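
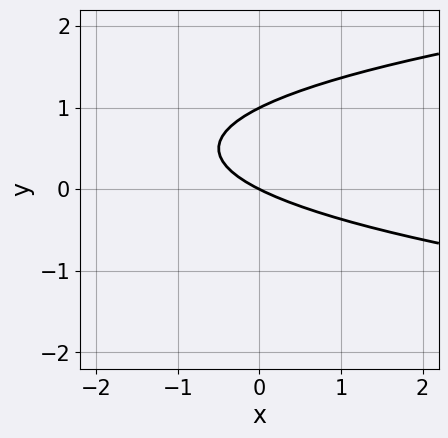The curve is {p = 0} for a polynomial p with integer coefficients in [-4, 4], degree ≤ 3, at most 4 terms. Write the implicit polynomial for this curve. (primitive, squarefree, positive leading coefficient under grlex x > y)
1. The degree is 2 — no degree-1 curve has this shape.
2. Reading off the gridlines: one x-axis crossing is at x = 0; among the integer gridlines, it crosses the y-axis at y ∈ {0, 1}.
3. Solving for integer coefficients yields p as stated.

2*y^2 - x - 2*y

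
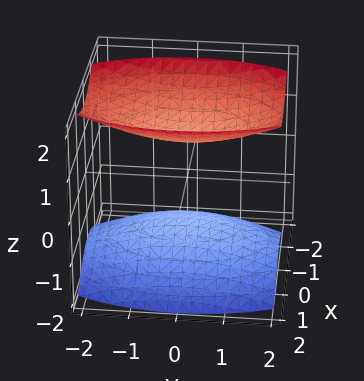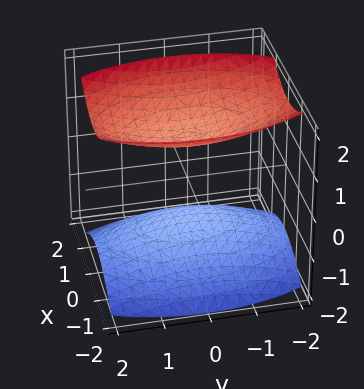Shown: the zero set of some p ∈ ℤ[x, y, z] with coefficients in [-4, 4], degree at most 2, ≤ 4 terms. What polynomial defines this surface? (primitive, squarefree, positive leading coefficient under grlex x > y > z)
3*x^2 + y^2 - 3*z^2 + 3

First, the picture has 2 separate pieces.
Then, deg p = 2.
Next, symmetries: mirror symmetry z ↦ −z ⇒ only even powers of z; the y ↦ −y reflection is a symmetry, so y appears only in even powers; mirror symmetry x ↦ −x ⇒ only even powers of x.
Then, checking where it meets the axes: the z-axis gridline crossings are at z ∈ {-1, 1}; the surface avoids every integer x-axis point in the box; the surface avoids every integer y-axis point in the box.
Finally, matching integer coefficients to the picture gives p.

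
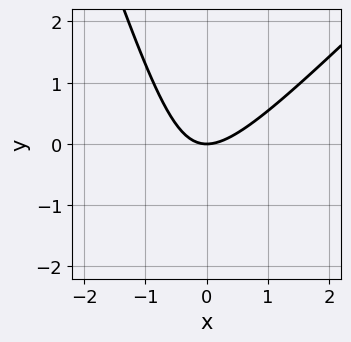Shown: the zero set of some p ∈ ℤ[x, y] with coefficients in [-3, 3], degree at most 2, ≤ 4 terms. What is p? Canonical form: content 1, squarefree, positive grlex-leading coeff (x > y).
3*x^2 - 2*x*y - y^2 - 3*y

1. The degree is 2 — a generic line meets the curve in up to 2 points.
2. Checking where it meets the axes: it crosses the y-axis at the gridline y = 0; it meets the x-axis at x = 0 (among the integer gridlines).
3. These observations pin down the coefficients.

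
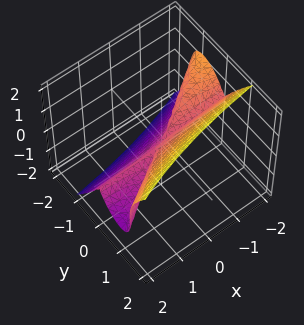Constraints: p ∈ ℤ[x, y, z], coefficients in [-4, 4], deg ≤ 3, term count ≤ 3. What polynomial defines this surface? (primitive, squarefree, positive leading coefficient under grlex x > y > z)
First, the degree is 3 — no degree-2 surface has this shape.
Then, observable constraints: the visible x-axis segment lies entirely on the surface; it meets the z-axis at z = 0 (among the integer gridlines).
Finally, matching integer coefficients to the picture gives p.

2*x*y^2 - 3*y^3 + z^3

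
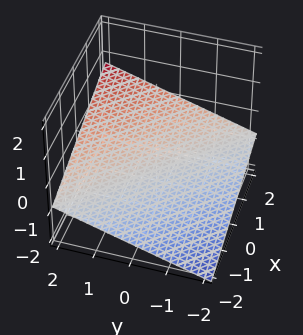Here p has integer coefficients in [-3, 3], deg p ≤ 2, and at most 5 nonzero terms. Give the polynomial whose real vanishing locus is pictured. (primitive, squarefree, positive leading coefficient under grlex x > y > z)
x + y - 3*z - 2

1. Degree: every cross-section is a straight line — this is a plane, so deg p = 1.
2. From the axis intercepts and sections: it meets the y-axis at y = 2 (among the integer gridlines); it meets the x-axis at x = 2 (among the integer gridlines).
3. Putting this together gives p.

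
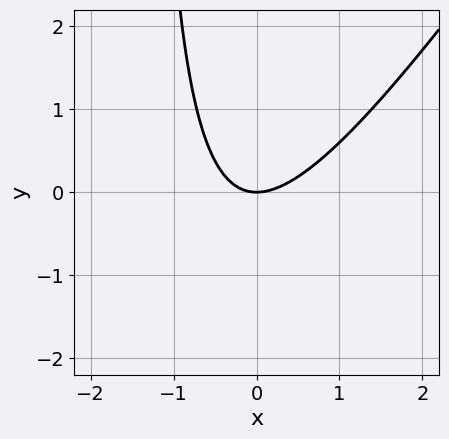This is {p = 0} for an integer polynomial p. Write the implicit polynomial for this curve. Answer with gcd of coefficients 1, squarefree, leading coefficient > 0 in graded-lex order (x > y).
1. deg p = 2.
2. Reading off the gridlines: it crosses the y-axis at the gridline y = 0; one x-axis crossing is at x = 0.
3. Matching integer coefficients to the picture gives p.

3*x^2 - 2*x*y - 3*y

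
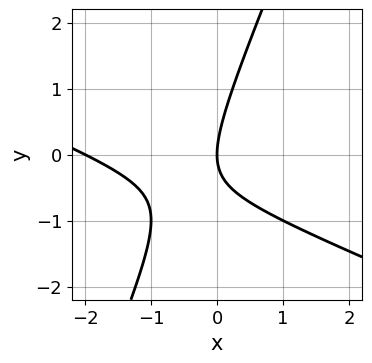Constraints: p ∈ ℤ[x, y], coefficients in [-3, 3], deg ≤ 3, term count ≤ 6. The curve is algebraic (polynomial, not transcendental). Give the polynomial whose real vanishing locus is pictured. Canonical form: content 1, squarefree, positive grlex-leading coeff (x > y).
x^2 + 2*x*y - y^2 + 2*x

1. deg p = 2.
2. Against the integer gridlines: it meets the y-axis at y = 0 (among the integer gridlines); among the integer gridlines, it crosses the x-axis at x ∈ {-2, 0}.
3. Assembling these constraints gives the stated polynomial.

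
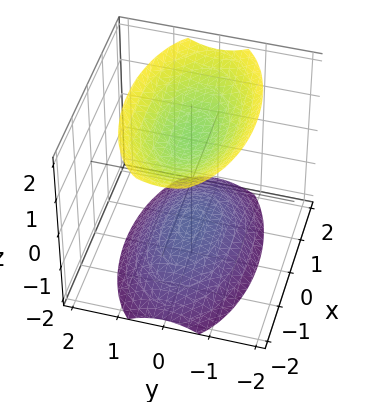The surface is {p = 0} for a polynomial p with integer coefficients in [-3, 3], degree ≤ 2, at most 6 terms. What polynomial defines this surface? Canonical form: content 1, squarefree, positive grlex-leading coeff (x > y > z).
1. I count 2 distinct pieces. Treating them together as one polynomial.
2. Degree: two separate bowl-shaped sheets opening away from each other; a quadric, so deg p = 2.
3. Symmetries: mirror symmetry z ↦ −z ⇒ only even powers of z; it's symmetric under y → −y, forcing even powers of y; it's symmetric under x → −x, forcing even powers of x.
4. Against the integer gridlines: no x-intercept at any integer in the box; it misses every integer gridline on the y-axis.
5. Matching integer coefficients to the picture gives p.

x^2 + 3*y^2 - 2*z^2 + 3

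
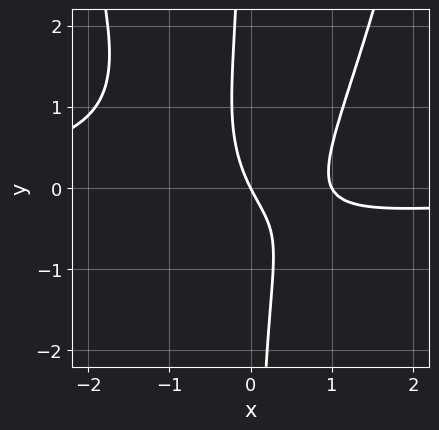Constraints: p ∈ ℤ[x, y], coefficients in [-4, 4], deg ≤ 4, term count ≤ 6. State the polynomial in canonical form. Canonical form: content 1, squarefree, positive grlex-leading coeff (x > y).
2*x^3*y - 2*x*y^2 + 2*x^2 - 2*x - y

(a) The degree is 4 — no degree-3 curve has this shape.
(b) From the visible intercepts: among the integer gridlines, it crosses the x-axis at x ∈ {0, 1}; one y-axis crossing is at y = 0.
(c) These observations pin down the coefficients.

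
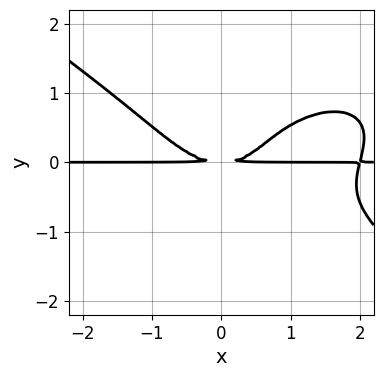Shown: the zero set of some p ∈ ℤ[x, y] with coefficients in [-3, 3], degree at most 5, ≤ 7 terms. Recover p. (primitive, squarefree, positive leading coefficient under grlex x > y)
Degree: no degree-3 curve has this shape, so deg p = 4.
Against the integer gridlines: the visible x-axis segment lies entirely on the curve.
These observations pin down the coefficients.

x^3*y + 3*y^4 - 2*x^2*y - 2*x*y^2 + 3*y^2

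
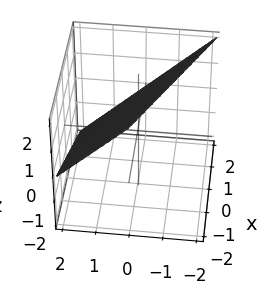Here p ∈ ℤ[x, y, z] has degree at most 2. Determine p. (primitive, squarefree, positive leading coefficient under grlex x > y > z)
First, degree: every cross-section is a straight line — this is a plane, so deg p = 1.
Then, checking where it meets the axes: it crosses the z-axis at the gridline z = 1; it crosses the x-axis at the gridline x = 2.
Finally, the integer polynomial consistent with all of this is the stated p.

x + 2*y + 2*z - 2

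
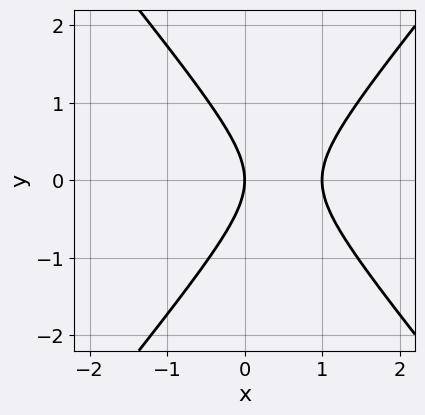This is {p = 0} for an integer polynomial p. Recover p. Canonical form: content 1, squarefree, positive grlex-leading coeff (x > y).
3*x^2 - 2*y^2 - 3*x

(a) deg p = 2. The shape is more complex than any degree-1 curve.
(b) Symmetries: it's symmetric under y → −y, forcing even powers of y.
(c) Observable constraints: the x-axis gridline crossings are at x ∈ {0, 1}; it meets the y-axis at y = 0 (among the integer gridlines).
(d) These observations pin down the coefficients.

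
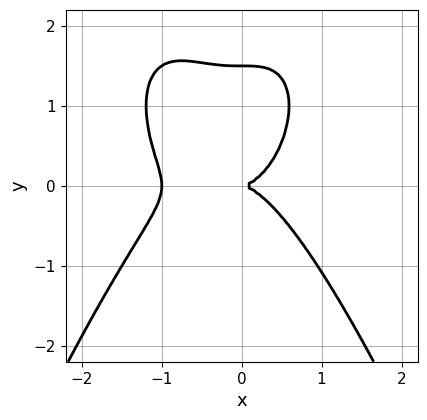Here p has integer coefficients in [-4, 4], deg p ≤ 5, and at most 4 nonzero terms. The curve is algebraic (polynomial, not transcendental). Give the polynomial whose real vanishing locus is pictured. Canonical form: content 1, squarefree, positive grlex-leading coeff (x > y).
First, deg p = 4. The shape is more complex than any degree-3 curve.
Next, from the axis intercepts and sections: among the integer gridlines, it crosses the x-axis at x ∈ {-1, 0}; one y-axis crossing is at y = 0.
Finally, matching integer coefficients to the picture gives p.

3*x^4 + 3*x^3 + 2*y^3 - 3*y^2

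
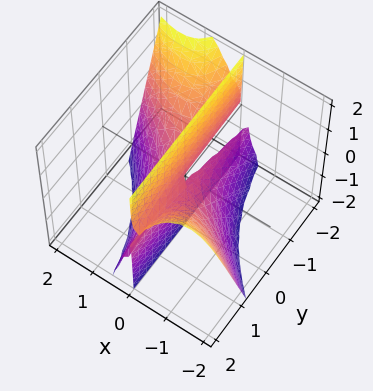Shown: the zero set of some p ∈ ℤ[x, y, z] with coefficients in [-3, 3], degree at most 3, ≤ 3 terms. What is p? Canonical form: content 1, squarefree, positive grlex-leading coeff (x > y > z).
Degree: no degree-2 surface has this shape, so deg p = 3.
Observable constraints: it meets the x-axis at x = 0 (among the integer gridlines); every point of the y-axis in the box is on the surface; every point of the z-axis in the box is on the surface.
Assembling these constraints gives the stated polynomial.

2*x^3 + 3*x^2*y + 2*x*z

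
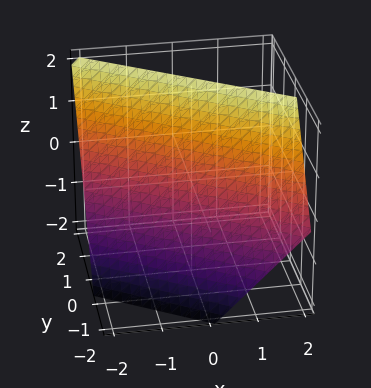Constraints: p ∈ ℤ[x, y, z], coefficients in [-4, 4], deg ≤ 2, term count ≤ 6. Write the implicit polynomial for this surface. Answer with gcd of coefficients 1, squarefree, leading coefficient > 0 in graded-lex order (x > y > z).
(a) The degree is 1 — every cross-section is a straight line — this is a plane.
(b) From the axis intercepts and sections: it crosses the z-axis at the gridline z = 1; it meets the x-axis at x = -1 (among the integer gridlines).
(c) The integer polynomial consistent with all of this is the stated p.

2*x + 3*y - 2*z + 2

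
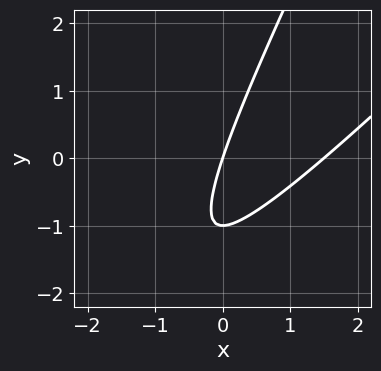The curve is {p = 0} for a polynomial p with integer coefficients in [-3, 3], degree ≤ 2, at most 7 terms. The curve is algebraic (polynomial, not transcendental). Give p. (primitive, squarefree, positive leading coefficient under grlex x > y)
2*x^2 - 3*x*y + y^2 - 3*x + y

First, deg p = 2.
Then, from the axis intercepts and sections: among the integer gridlines, it crosses the y-axis at y ∈ {-1, 0}; it crosses the x-axis at the gridline x = 0.
Finally, assembling these constraints gives the stated polynomial.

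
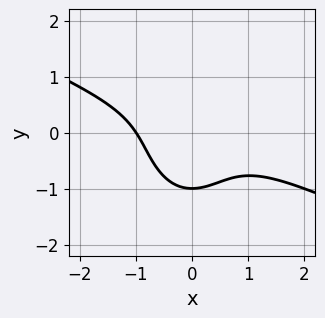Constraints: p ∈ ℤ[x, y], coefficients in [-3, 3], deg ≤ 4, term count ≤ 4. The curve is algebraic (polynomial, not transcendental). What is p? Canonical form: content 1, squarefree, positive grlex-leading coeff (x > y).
x^3 + 2*x^2*y + y^3 + 1

First, degree: no degree-2 curve has this shape, so deg p = 3.
Next, from the visible intercepts: it meets the x-axis at x = -1 (among the integer gridlines); it crosses the y-axis at the gridline y = -1.
Finally, together with the visible shape, these determine p as stated.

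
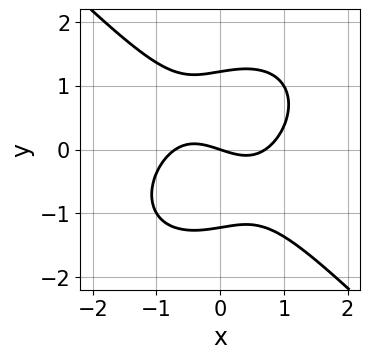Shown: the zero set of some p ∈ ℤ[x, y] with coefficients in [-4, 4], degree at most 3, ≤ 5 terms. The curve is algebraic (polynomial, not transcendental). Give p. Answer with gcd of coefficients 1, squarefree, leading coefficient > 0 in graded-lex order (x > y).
1. deg p = 3.
2. Checking where it meets the axes: it meets the x-axis at x = 0 (among the integer gridlines); it meets the y-axis at y = 0 (among the integer gridlines).
3. Putting this together gives p.

2*x^3 + 2*y^3 - x - 3*y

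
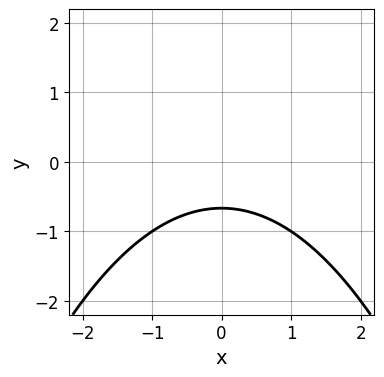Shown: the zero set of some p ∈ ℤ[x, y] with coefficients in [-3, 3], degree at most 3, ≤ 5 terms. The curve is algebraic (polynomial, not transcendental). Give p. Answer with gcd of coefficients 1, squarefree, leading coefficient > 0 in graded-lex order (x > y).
x^2 + 3*y + 2

1. Degree: a generic line meets the curve in up to 2 points, so deg p = 2.
2. Symmetries: the x ↦ −x reflection is a symmetry, so x appears only in even powers.
3. Against the integer gridlines: the curve avoids every integer x-axis point in the box.
4. Fitting integer coefficients to these (and the overall shape) gives p.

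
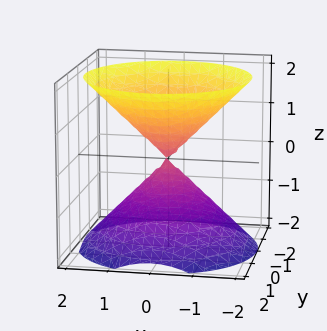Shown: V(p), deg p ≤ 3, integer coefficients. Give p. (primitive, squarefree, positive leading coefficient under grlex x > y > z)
1. I count 2 distinct pieces.
2. The degree is 2 — two nappes meeting at a single point; a quadric.
3. Symmetries: the z ↦ −z reflection is a symmetry, so z appears only in even powers; rotational symmetry about the z-axis ⇒ p depends on x, y only through x² + y².
4. Against the integer gridlines: it meets the y-axis at y = 0 (among the integer gridlines); one x-axis crossing is at x = 0; a circular section at z = -1 has radius exactly 1.
5. Together with the visible shape, these determine p as stated.

x^2 + y^2 - z^2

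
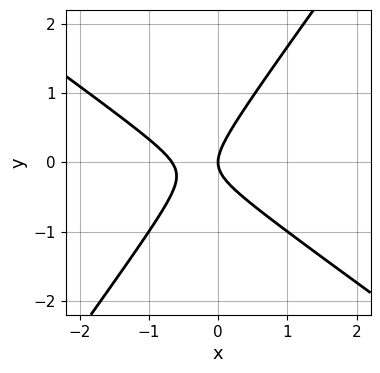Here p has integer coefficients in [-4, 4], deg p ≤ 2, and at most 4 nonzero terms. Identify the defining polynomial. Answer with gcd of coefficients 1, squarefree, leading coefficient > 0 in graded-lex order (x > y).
deg p = 2. The shape is more complex than any degree-1 curve.
From the visible intercepts: it meets the x-axis at x = 0 (among the integer gridlines); it crosses the y-axis at the gridline y = 0.
These observations pin down the coefficients.

3*x^2 + 2*x*y - 3*y^2 + 2*x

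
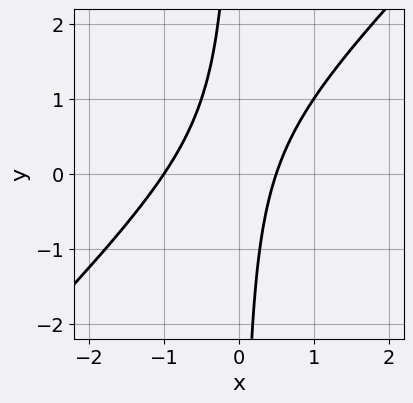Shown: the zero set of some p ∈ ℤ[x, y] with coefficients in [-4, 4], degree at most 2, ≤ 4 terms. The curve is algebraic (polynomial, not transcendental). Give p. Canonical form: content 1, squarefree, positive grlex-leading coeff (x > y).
(a) The degree is 2 — no degree-1 curve has this shape.
(b) From the axis intercepts and sections: no y-intercept at any integer in the box; one x-axis crossing is at x = -1.
(c) These observations pin down the coefficients.

2*x^2 - 2*x*y + x - 1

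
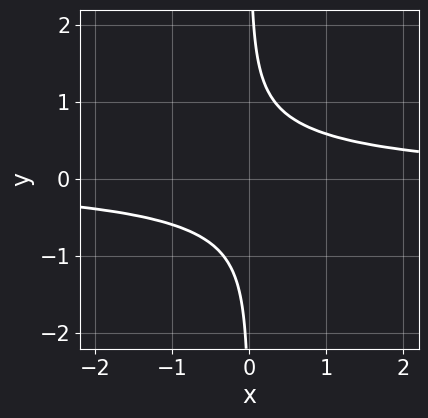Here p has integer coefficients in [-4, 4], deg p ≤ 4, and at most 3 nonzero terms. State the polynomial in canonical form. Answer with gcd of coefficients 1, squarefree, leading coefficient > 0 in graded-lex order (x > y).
2*x*y^3 + x*y - 1

(a) Degree: the shape is more complex than any degree-3 curve, so deg p = 4.
(b) From the visible intercepts: it misses every integer gridline on the y-axis; no x-intercept at any integer in the box.
(c) Putting this together gives p.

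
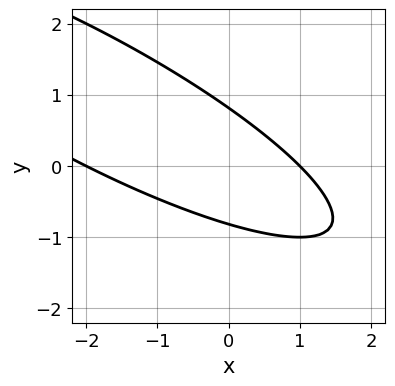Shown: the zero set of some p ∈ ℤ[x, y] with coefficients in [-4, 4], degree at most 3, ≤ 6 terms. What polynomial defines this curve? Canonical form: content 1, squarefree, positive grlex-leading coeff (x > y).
x^2 + 3*x*y + 3*y^2 + x - 2

First, the degree is 2 — no degree-1 curve has this shape.
Then, against the integer gridlines: among the integer gridlines, it crosses the x-axis at x ∈ {-2, 1}.
Finally, together with the visible shape, these determine p as stated.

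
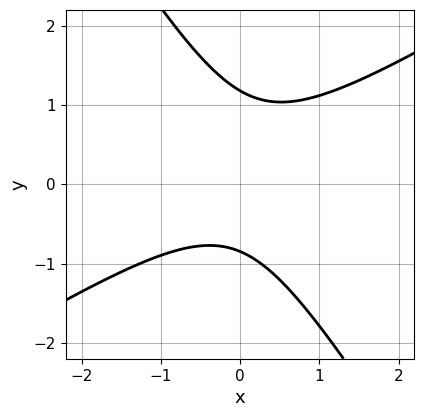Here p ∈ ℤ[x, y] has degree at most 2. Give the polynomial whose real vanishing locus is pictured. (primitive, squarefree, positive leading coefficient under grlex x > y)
The degree is 2 — the shape is more complex than any degree-1 curve.
Reading off the gridlines: the curve avoids every integer x-axis point in the box.
Together with the visible shape, these determine p as stated.

3*x^2 - 3*x*y - 3*y^2 + y + 3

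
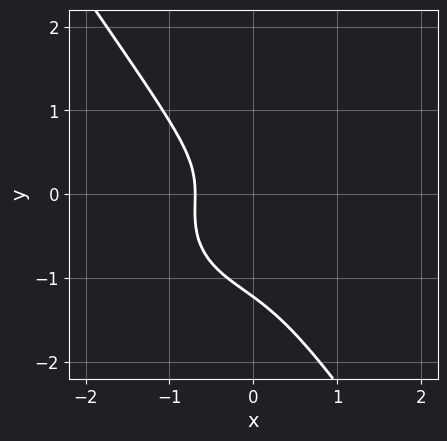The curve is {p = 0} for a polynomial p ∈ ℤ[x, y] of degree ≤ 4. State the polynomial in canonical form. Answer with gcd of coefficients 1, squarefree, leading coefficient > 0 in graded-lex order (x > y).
3*x^3 + 3*x*y^2 + 3*y^3 + 3*y^2 + 1

deg p = 3. A generic line meets the curve in up to 3 points.
The integer polynomial consistent with all of this is the stated p.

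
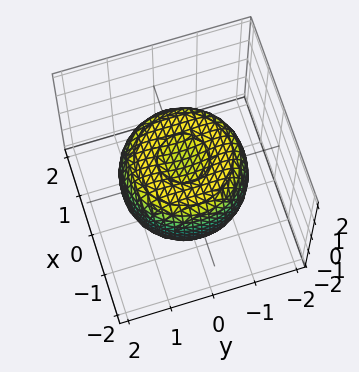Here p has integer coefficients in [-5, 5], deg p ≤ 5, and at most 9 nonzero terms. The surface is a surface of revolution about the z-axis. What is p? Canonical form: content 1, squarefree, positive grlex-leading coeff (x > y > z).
2*x^4 + 4*x^2*y^2 + 2*y^4 - 3*x^2 - 3*y^2 + 3*z^2 - 2

The degree is 4 — a generic line meets the surface in up to 4 points.
Symmetries: rotational symmetry about the z-axis ⇒ p depends on x, y only through x² + y².
From the axis intercepts and sections: a circular section at z = -1 has radius between 0 and 1.
These observations pin down the coefficients.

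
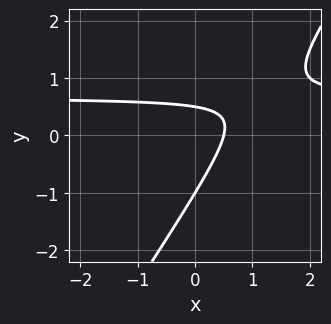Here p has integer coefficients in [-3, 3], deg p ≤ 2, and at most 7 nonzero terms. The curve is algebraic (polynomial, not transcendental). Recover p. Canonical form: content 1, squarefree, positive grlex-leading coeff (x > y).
3*x*y - 2*y^2 - 2*x - y + 1

The degree is 2 — a generic line meets the curve in up to 2 points.
Observable constraints: one y-axis crossing is at y = -1.
Assembling these constraints gives the stated polynomial.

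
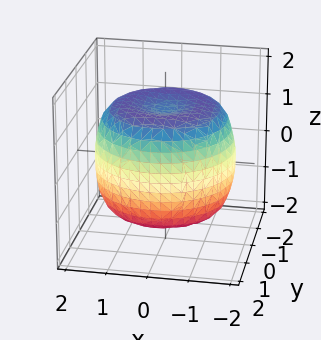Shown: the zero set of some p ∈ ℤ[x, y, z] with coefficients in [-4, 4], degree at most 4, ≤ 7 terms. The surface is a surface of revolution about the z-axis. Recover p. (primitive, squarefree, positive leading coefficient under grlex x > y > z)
x^4 + 2*x^2*y^2 + y^4 - 2*x^2 - 2*y^2 + 2*z^2 - 3

(a) Degree: the shape is more complex than any degree-3 surface, so deg p = 4.
(b) Symmetries: every cross-section ⟂ z is a circle, so x, y appear only via x² + y².
(c) From the visible intercepts: a circular section at z = 0 has radius between 1 and 2.
(d) Solving for integer coefficients yields p as stated.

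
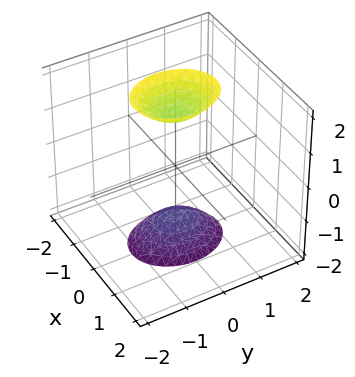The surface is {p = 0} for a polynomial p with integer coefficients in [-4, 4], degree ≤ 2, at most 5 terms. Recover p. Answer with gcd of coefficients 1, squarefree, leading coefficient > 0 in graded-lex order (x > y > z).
3*x^2 + 2*y^2 - z^2 + 2

(a) There are 2 components. Treating them together as one polynomial.
(b) Degree: two separate bowl-shaped sheets opening away from each other; a quadric, so deg p = 2.
(c) Symmetries: mirror symmetry z ↦ −z ⇒ only even powers of z; mirror symmetry x ↦ −x ⇒ only even powers of x; mirror symmetry y ↦ −y ⇒ only even powers of y.
(d) Checking where it meets the axes: no x-intercept at any integer in the box; the surface avoids every integer y-axis point in the box.
(e) Together with the visible shape, these determine p as stated.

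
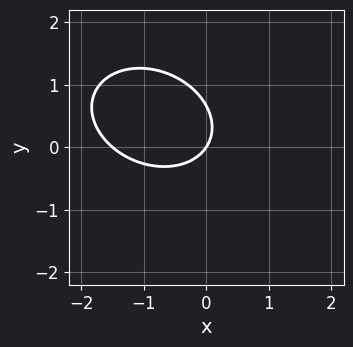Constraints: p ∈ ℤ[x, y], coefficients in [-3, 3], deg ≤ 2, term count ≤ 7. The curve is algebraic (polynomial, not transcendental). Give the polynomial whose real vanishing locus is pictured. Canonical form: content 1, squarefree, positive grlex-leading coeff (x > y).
2*x^2 + x*y + 3*y^2 + 3*x - 2*y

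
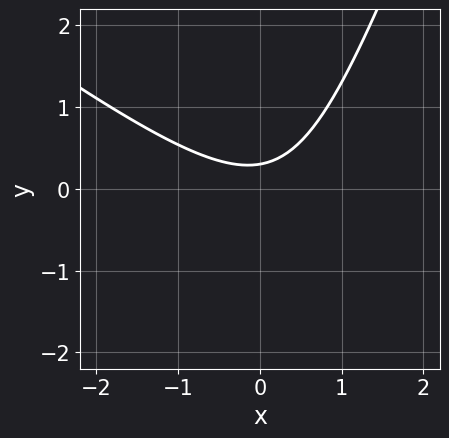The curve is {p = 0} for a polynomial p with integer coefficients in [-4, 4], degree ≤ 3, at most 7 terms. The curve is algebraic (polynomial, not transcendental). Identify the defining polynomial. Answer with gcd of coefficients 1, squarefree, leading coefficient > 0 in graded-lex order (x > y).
First, the degree is 2 — no degree-1 curve has this shape.
Then, reading off the gridlines: it misses every integer gridline on the x-axis.
Finally, solving for integer coefficients yields p as stated.

2*x^2 + 2*x*y - y^2 - 3*y + 1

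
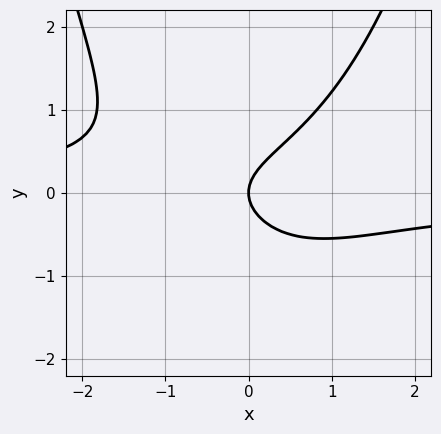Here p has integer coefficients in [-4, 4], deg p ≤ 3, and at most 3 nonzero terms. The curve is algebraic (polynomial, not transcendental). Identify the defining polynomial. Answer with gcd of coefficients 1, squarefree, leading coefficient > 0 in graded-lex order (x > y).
2*x^2*y - 3*y^2 + 2*x

First, the degree is 3 — the shape is more complex than any degree-2 curve.
Then, checking where it meets the axes: it meets the x-axis at x = 0 (among the integer gridlines); it meets the y-axis at y = 0 (among the integer gridlines).
Finally, together with the visible shape, these determine p as stated.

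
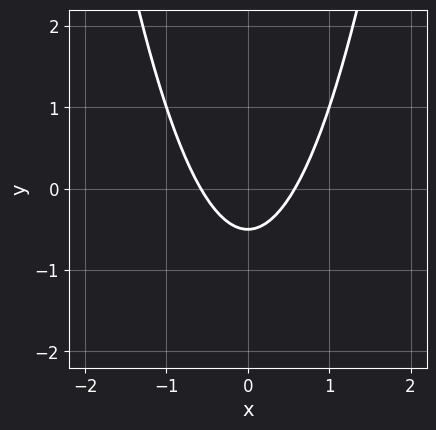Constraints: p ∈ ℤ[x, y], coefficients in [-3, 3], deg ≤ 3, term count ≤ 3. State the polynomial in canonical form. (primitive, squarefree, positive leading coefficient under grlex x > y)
First, deg p = 2.
Next, symmetries: mirror symmetry x ↦ −x ⇒ only even powers of x.
Finally, together with the visible shape, these determine p as stated.

3*x^2 - 2*y - 1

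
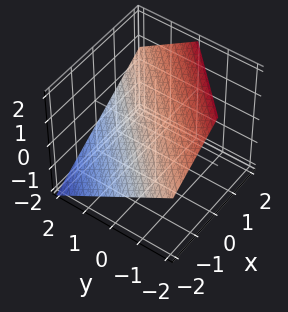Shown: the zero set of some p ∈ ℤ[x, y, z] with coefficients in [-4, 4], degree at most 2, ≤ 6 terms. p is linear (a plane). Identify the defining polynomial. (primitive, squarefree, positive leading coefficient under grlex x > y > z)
2*x - 2*y - 3*z + 2

First, the degree is 1 — the surface is flat (a plane).
Next, reading off the gridlines: it meets the y-axis at y = 1 (among the integer gridlines); it meets the x-axis at x = -1 (among the integer gridlines).
Finally, the integer polynomial consistent with all of this is the stated p.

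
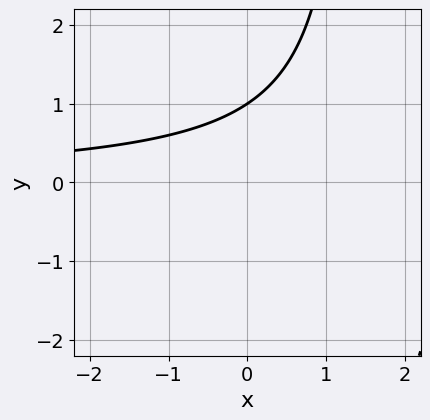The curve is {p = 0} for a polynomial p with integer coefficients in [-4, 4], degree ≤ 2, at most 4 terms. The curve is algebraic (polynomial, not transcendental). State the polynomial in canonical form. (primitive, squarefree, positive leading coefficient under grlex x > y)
First, the degree is 2 — no degree-1 curve has this shape.
Then, against the integer gridlines: it meets the y-axis at y = 1 (among the integer gridlines); it misses every integer gridline on the x-axis.
Finally, the integer polynomial consistent with all of this is the stated p.

2*x*y - 3*y + 3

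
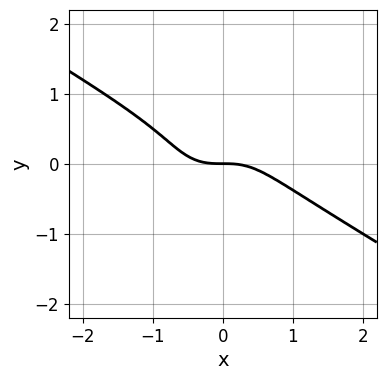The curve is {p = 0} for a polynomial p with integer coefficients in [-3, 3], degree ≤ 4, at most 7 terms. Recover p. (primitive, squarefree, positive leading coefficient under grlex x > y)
x^3 + x^2*y + 2*y^3 - y^2 + y

Degree: a generic line meets the curve in up to 3 points, so deg p = 3.
Observable constraints: one y-axis crossing is at y = 0; one x-axis crossing is at x = 0.
The integer polynomial consistent with all of this is the stated p.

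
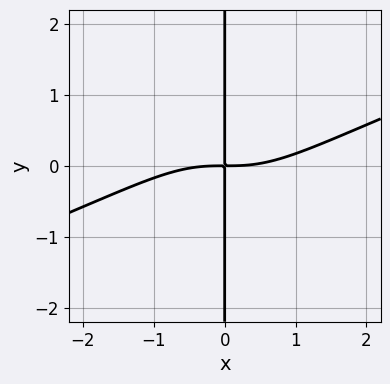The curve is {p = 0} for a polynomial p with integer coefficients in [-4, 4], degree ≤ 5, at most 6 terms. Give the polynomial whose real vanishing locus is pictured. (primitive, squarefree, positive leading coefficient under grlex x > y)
deg p = 4.
Against the integer gridlines: every point of the y-axis in the box is on the curve.
Matching integer coefficients to the picture gives p.

x^4 - 3*x^3*y + x^2*y^2 - 3*x*y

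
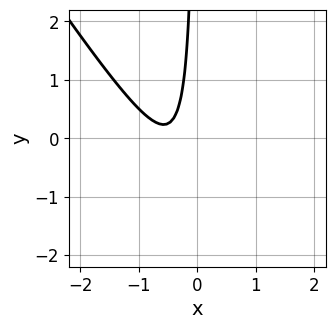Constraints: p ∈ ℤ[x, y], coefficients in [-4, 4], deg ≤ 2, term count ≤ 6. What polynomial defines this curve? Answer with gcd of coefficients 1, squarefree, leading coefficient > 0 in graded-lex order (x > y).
3*x^2 + 2*x*y + 3*x + 1

(a) deg p = 2.
(b) From the axis intercepts and sections: no y-intercept at any integer in the box; it misses every integer gridline on the x-axis.
(c) Putting this together gives p.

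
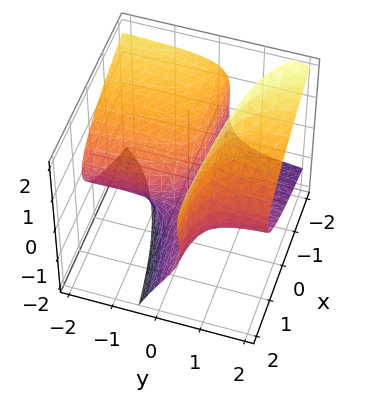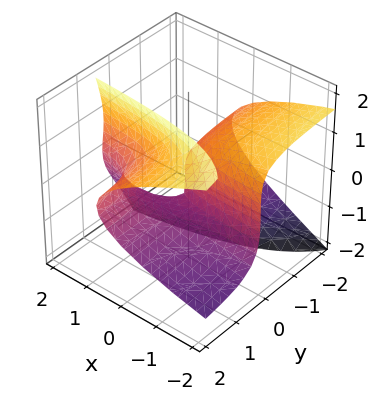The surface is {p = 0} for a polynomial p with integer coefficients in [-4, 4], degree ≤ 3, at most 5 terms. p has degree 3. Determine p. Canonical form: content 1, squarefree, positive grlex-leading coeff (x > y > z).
3*y*z^2 - z^3 + 3*x*y - x - 2*y

First, degree: no degree-2 surface has this shape, so deg p = 3.
Next, observable constraints: one y-axis crossing is at y = 0; one z-axis crossing is at z = 0.
Finally, together with the visible shape, these determine p as stated.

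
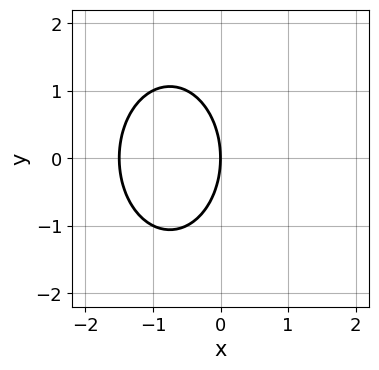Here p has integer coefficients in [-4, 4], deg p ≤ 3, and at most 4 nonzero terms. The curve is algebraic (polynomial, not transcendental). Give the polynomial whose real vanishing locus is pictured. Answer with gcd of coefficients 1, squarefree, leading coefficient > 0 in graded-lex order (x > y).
2*x^2 + y^2 + 3*x

The degree is 2 — no degree-1 curve has this shape.
Symmetries: it's symmetric under y → −y, forcing even powers of y.
Observable constraints: one y-axis crossing is at y = 0; one x-axis crossing is at x = 0.
Together with the visible shape, these determine p as stated.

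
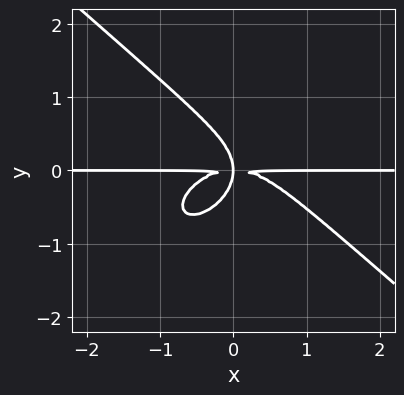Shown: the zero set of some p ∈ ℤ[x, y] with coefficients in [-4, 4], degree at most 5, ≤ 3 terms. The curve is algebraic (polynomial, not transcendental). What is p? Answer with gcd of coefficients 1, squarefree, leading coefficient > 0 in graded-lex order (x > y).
(a) deg p = 4. A generic line meets the curve in up to 4 points.
(b) Reading off the gridlines: every point of the x-axis in the box is on the curve.
(c) Fitting integer coefficients to these (and the overall shape) gives p.

2*x^3*y + 3*y^4 + 3*x*y^2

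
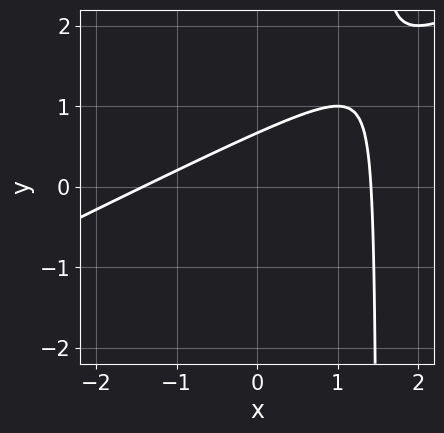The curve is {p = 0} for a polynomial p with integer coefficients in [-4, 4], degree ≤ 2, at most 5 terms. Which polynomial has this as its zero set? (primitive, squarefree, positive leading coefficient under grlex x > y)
x^2 - 2*x*y + 3*y - 2

(a) Degree: a generic line meets the curve in up to 2 points, so deg p = 2.
(b) Putting this together gives p.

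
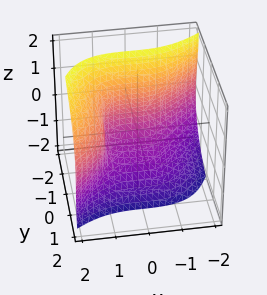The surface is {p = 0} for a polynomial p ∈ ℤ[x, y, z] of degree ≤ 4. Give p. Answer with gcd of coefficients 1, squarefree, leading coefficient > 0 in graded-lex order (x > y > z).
2*x^3 - 3*y^3 - 3*y*z^2 - 2*z^3 - 2

(a) Degree: the shape is more complex than any degree-2 surface, so deg p = 3.
(b) From the axis intercepts and sections: it crosses the z-axis at the gridline z = -1; it crosses the x-axis at the gridline x = 1.
(c) Putting this together gives p.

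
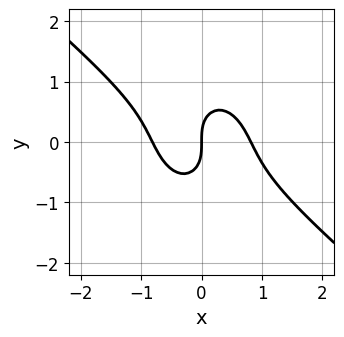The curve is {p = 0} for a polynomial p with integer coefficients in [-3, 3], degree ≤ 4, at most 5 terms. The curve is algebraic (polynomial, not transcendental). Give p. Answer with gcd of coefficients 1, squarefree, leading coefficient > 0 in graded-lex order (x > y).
(a) Degree: no degree-2 curve has this shape, so deg p = 3.
(b) From the visible intercepts: it meets the x-axis at x = 0 (among the integer gridlines); one y-axis crossing is at y = 0.
(c) Matching integer coefficients to the picture gives p.

3*x^3 + 3*x^2*y + x*y^2 + 2*y^3 - 2*x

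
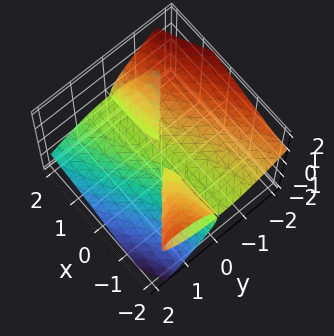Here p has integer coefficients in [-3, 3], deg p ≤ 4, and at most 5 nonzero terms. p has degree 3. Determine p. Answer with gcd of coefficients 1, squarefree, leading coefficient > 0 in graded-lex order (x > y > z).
There are 2 components.
Degree: no degree-2 surface has this shape, so deg p = 3.
From the visible intercepts: the visible x-axis segment lies entirely on the surface; it meets the z-axis at z = 0 (among the integer gridlines); it crosses the y-axis at the gridline y = 0.
Together with the visible shape, these determine p as stated.

2*x*y*z + y^3 + 2*z^3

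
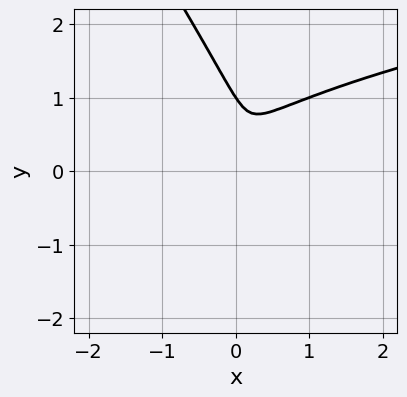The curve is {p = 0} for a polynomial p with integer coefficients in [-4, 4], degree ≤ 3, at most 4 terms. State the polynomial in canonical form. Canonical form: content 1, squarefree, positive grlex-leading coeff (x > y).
3*x*y^2 + 2*y^3 - 3*x^2 - 2*y^2

First, deg p = 3. No degree-2 curve has this shape.
Next, from the visible intercepts: it meets the y-axis at y = 1 (among the integer gridlines).
Finally, the integer polynomial consistent with all of this is the stated p.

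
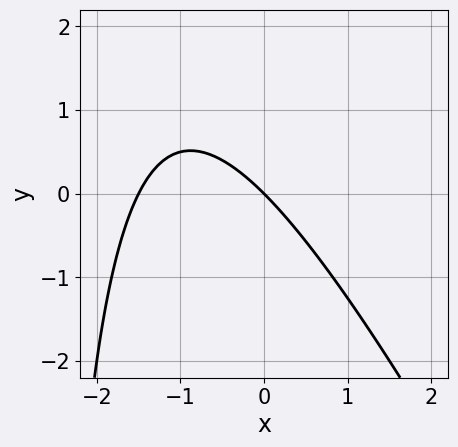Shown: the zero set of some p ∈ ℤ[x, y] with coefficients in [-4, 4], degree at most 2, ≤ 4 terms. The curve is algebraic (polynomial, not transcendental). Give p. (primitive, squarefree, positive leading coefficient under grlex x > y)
deg p = 2.
From the axis intercepts and sections: it meets the x-axis at x = 0 (among the integer gridlines); one y-axis crossing is at y = 0.
Together with the visible shape, these determine p as stated.

2*x^2 + x*y + 3*x + 3*y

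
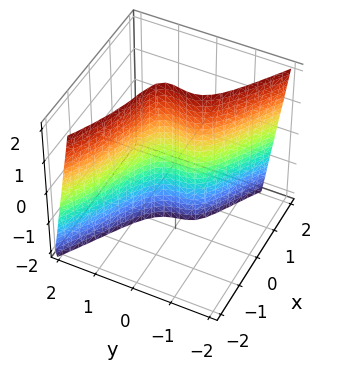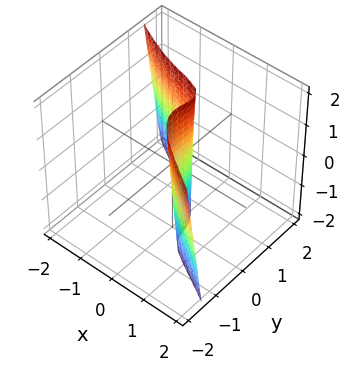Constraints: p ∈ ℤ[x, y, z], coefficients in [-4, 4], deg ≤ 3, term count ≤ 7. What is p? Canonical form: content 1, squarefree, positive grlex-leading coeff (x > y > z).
(a) deg p = 3.
(b) Reading off the gridlines: the surface avoids every integer z-axis point in the box.
(c) The integer polynomial consistent with all of this is the stated p.

x^3 - x*y*z + 3*y^3 + 3*x - 1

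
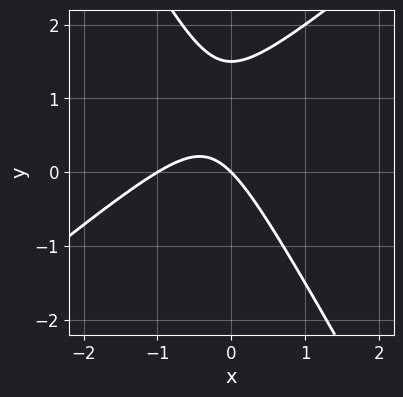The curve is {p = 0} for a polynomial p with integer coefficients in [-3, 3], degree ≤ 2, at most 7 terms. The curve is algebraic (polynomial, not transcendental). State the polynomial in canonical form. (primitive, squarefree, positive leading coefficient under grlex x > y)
First, deg p = 2.
Then, from the visible intercepts: among the integer gridlines, it crosses the x-axis at x ∈ {-1, 0}; one y-axis crossing is at y = 0.
Finally, solving for integer coefficients yields p as stated.

3*x^2 - 2*x*y - 2*y^2 + 3*x + 3*y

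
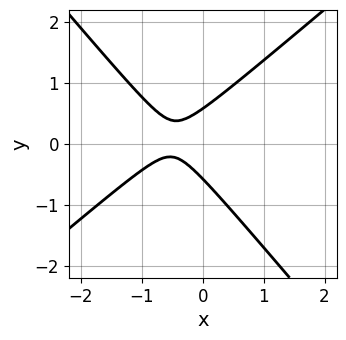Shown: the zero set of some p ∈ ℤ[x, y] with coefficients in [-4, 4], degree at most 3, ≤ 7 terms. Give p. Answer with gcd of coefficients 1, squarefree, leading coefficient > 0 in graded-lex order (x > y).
3*x^2 - x*y - 3*y^2 + 3*x + 1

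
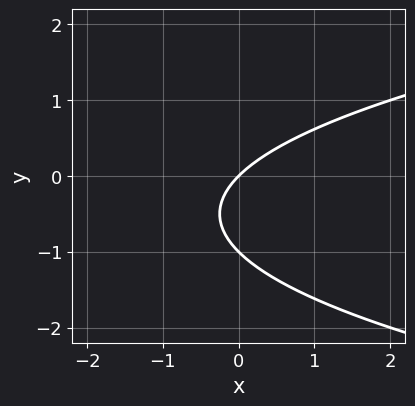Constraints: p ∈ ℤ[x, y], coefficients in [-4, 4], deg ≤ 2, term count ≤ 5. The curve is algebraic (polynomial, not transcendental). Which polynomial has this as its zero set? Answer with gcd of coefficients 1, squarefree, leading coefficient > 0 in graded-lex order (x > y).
1. Degree: no degree-1 curve has this shape, so deg p = 2.
2. Checking where it meets the axes: among the integer gridlines, it crosses the y-axis at y ∈ {-1, 0}; one x-axis crossing is at x = 0.
3. These observations pin down the coefficients.

y^2 - x + y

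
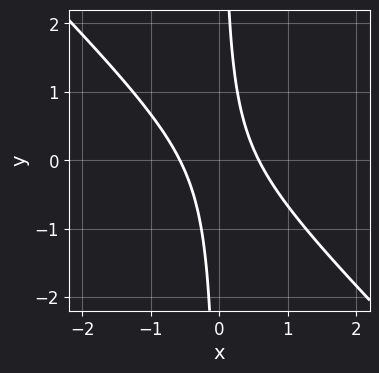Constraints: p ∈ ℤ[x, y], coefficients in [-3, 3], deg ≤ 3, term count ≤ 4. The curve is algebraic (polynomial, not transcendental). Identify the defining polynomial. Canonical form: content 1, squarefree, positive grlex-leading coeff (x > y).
1. The degree is 2 — a generic line meets the curve in up to 2 points.
2. Against the integer gridlines: the curve avoids every integer y-axis point in the box.
3. Together with the visible shape, these determine p as stated.

3*x^2 + 3*x*y - 1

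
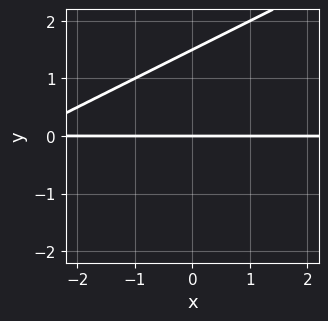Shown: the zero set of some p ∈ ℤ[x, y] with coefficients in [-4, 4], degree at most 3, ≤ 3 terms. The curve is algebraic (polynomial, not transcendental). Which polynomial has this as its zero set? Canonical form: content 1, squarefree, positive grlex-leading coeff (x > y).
x*y - 2*y^2 + 3*y

1. deg p = 2.
2. From the axis intercepts and sections: the visible x-axis segment lies entirely on the curve; it meets the y-axis at y = 0 (among the integer gridlines).
3. These observations pin down the coefficients.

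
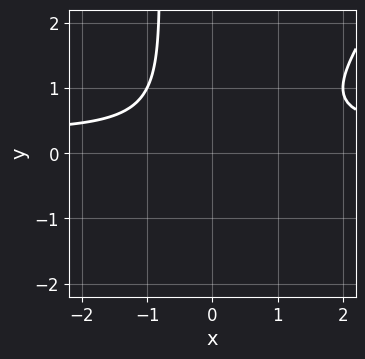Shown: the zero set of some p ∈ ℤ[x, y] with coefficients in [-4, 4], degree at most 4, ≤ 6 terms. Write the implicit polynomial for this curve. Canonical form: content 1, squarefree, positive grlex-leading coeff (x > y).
3*x^2*y - 2*x*y^2 - x^2 - 2*y^2 - 2

First, degree: a generic line meets the curve in up to 3 points, so deg p = 3.
Next, checking where it meets the axes: the curve avoids every integer y-axis point in the box; no x-intercept at any integer in the box.
Finally, the integer polynomial consistent with all of this is the stated p.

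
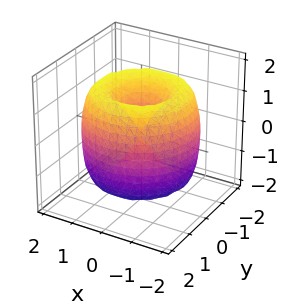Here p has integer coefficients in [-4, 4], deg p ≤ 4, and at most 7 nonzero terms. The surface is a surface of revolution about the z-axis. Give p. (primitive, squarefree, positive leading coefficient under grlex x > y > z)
First, the degree is 4 — a generic line meets the surface in up to 4 points.
Then, symmetries: the surface is invariant under rotation about z: p = q(x² + y², z).
Then, against the integer gridlines: a circular section at z = -1 has radius between 0 and 1; it meets the y-axis at y = 0 (among the integer gridlines); it crosses the x-axis at the gridline x = 0.
Finally, together with the visible shape, these determine p as stated.

x^4 + 2*x^2*y^2 + y^4 - 3*x^2 - 3*y^2 + z^2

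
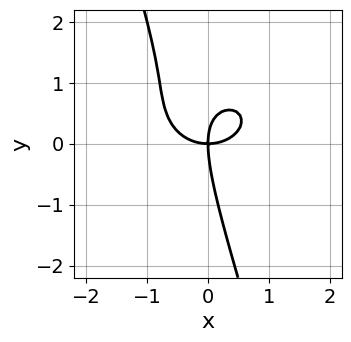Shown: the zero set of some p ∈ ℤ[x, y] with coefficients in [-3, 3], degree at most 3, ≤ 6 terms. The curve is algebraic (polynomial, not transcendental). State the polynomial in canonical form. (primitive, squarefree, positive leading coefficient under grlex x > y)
2*x^3 + 3*x*y^2 + y^3 - 3*x*y

1. deg p = 3. No degree-2 curve has this shape.
2. Checking where it meets the axes: it crosses the x-axis at the gridline x = 0; it crosses the y-axis at the gridline y = 0.
3. These observations pin down the coefficients.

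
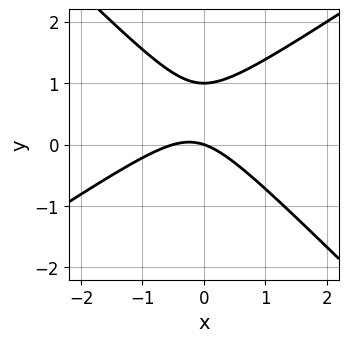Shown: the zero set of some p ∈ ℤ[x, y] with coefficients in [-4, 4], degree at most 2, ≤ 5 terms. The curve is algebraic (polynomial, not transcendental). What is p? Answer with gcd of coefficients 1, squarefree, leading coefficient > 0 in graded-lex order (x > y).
2*x^2 - x*y - 3*y^2 + x + 3*y

1. Degree: a generic line meets the curve in up to 2 points, so deg p = 2.
2. Checking where it meets the axes: it meets the x-axis at x = 0 (among the integer gridlines); among the integer gridlines, it crosses the y-axis at y ∈ {0, 1}.
3. Together with the visible shape, these determine p as stated.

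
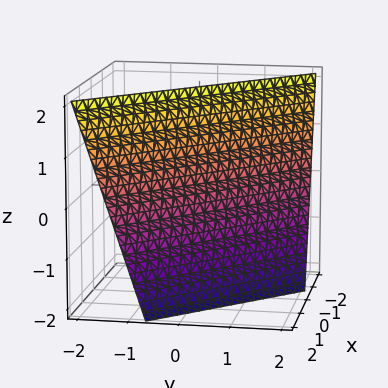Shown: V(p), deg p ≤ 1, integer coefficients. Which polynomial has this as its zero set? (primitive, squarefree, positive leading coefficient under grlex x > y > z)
(a) Degree: the surface is flat (a plane), so deg p = 1.
(b) From the visible intercepts: it meets the z-axis at z = 2 (among the integer gridlines).
(c) Solving for integer coefficients yields p as stated.

3*x + 3*y + z - 2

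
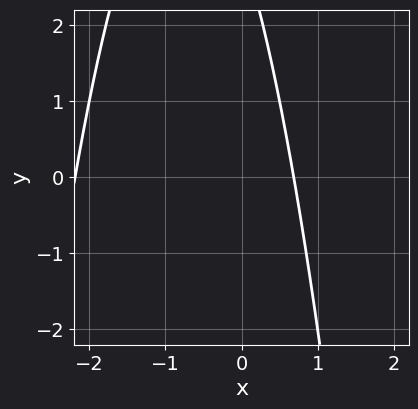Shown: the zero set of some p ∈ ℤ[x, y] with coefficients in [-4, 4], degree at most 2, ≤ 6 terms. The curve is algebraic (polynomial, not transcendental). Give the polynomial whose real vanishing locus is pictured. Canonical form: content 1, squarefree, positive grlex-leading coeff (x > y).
2*x^2 + 3*x + y - 3

1. Degree: no degree-1 curve has this shape, so deg p = 2.
2. Reading off the gridlines: it misses every integer gridline on the y-axis.
3. Fitting integer coefficients to these (and the overall shape) gives p.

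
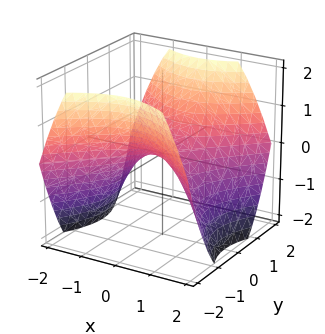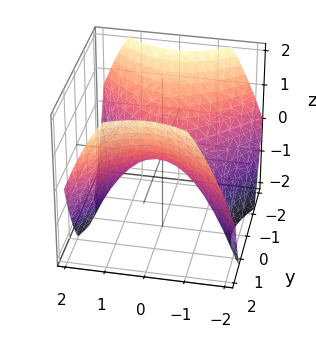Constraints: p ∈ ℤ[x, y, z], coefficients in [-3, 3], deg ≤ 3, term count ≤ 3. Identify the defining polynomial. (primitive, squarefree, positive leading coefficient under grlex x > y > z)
Degree: a hyperbolic paraboloid; a quadric, so deg p = 2.
Symmetries: mirror symmetry y ↦ −y ⇒ only even powers of y; mirror symmetry x ↦ −x ⇒ only even powers of x.
Observable constraints: it meets the y-axis at y = 0 (among the integer gridlines); it crosses the z-axis at the gridline z = 0; one x-axis crossing is at x = 0.
Fitting integer coefficients to these (and the overall shape) gives p.

2*x^2 - 2*y^2 + 3*z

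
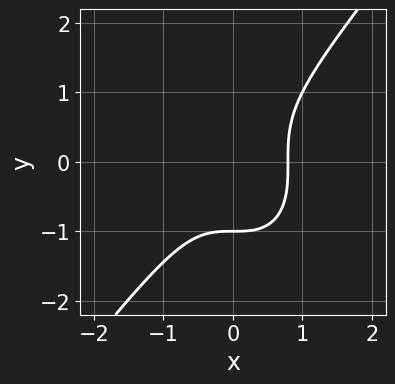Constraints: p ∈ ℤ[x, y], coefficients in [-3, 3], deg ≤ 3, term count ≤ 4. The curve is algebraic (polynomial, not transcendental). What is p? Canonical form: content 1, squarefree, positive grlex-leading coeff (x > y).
2*x^3 - y^3 - 1

Degree: the shape is more complex than any degree-2 curve, so deg p = 3.
From the axis intercepts and sections: it meets the y-axis at y = -1 (among the integer gridlines).
Assembling these constraints gives the stated polynomial.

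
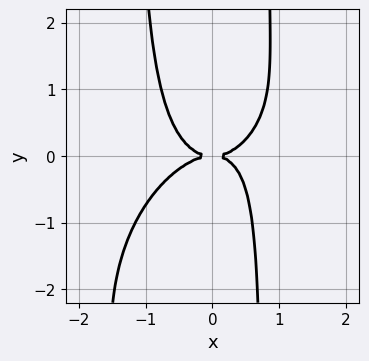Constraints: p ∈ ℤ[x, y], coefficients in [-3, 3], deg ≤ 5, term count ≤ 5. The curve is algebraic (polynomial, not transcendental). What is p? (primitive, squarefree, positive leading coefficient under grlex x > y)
First, the degree is 4 — the shape is more complex than any degree-3 curve.
Then, reading off the gridlines: it meets the x-axis at x = 0 (among the integer gridlines); it meets the y-axis at y = 0 (among the integer gridlines).
Finally, together with the visible shape, these determine p as stated.

2*x^4 - 2*x^3*y + 2*x^2*y^2 + x*y^2 - 2*y^2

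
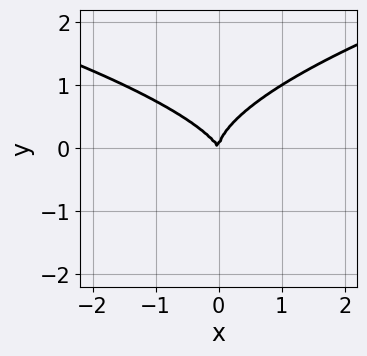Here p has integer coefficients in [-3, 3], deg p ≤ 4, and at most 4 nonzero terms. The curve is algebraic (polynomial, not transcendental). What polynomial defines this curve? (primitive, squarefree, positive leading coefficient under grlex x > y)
deg p = 3. No degree-2 curve has this shape.
Reading off the gridlines: one x-axis crossing is at x = 0; it meets the y-axis at y = 0 (among the integer gridlines).
The integer polynomial consistent with all of this is the stated p.

3*y^3 - 2*x^2 - x*y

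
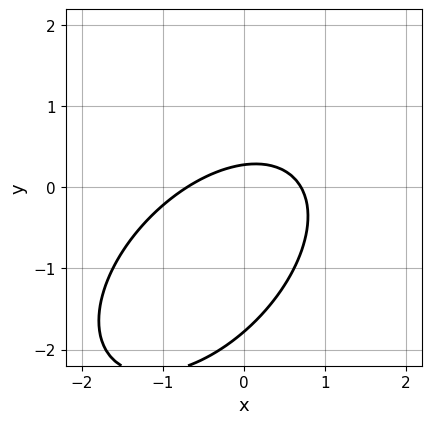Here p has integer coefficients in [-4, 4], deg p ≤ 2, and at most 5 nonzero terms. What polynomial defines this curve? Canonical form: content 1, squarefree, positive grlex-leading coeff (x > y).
(a) Degree: the shape is more complex than any degree-1 curve, so deg p = 2.
(b) Solving for integer coefficients yields p as stated.

2*x^2 - 2*x*y + 2*y^2 + 3*y - 1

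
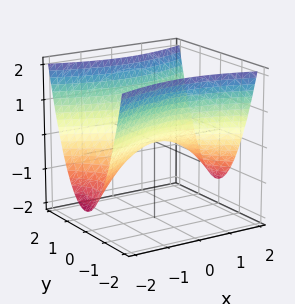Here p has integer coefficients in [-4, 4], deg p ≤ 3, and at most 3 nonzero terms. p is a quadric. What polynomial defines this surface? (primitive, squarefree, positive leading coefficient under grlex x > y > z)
First, degree: a saddle surface; a quadric, so deg p = 2.
Then, symmetries: mirror symmetry y ↦ −y ⇒ only even powers of y; the x ↦ −x reflection is a symmetry, so x appears only in even powers.
Then, against the integer gridlines: one y-axis crossing is at y = 0; it crosses the x-axis at the gridline x = 0; one z-axis crossing is at z = 0.
Finally, the integer polynomial consistent with all of this is the stated p.

x^2 - 3*y^2 + 3*z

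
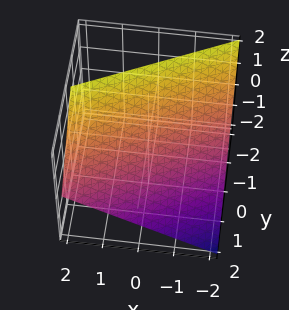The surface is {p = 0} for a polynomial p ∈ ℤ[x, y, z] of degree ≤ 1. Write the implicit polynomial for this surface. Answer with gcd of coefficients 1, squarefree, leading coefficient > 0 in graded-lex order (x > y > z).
First, degree: every cross-section is a straight line — this is a plane, so deg p = 1.
Then, from the visible intercepts: one x-axis crossing is at x = -2; one y-axis crossing is at y = 1; it crosses the z-axis at the gridline z = 1.
Finally, putting this together gives p.

x - 2*y - 2*z + 2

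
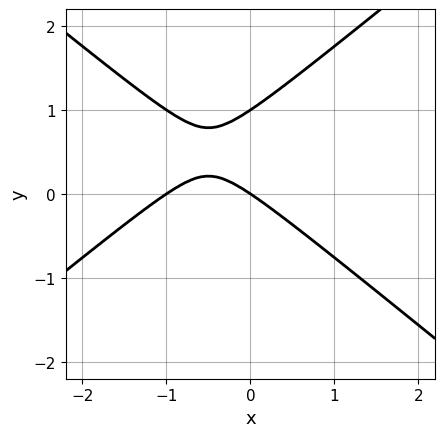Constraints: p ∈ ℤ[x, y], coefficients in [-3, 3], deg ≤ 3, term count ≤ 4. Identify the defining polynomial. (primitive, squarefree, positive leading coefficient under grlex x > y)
2*x^2 - 3*y^2 + 2*x + 3*y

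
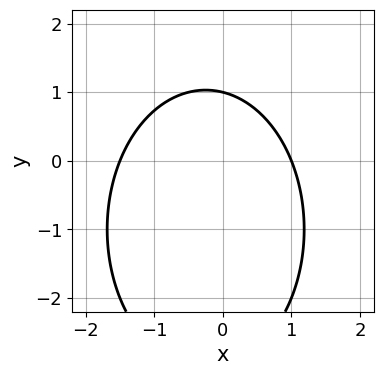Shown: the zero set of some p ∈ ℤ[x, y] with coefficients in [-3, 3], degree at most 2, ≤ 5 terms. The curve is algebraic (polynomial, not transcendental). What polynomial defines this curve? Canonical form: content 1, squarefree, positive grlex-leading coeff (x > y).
2*x^2 + y^2 + x + 2*y - 3

1. deg p = 2. No degree-1 curve has this shape.
2. Against the integer gridlines: it meets the x-axis at x = 1 (among the integer gridlines); one y-axis crossing is at y = 1.
3. Fitting integer coefficients to these (and the overall shape) gives p.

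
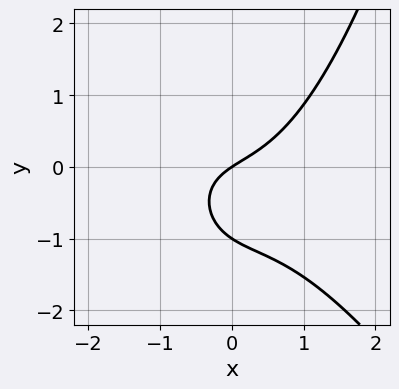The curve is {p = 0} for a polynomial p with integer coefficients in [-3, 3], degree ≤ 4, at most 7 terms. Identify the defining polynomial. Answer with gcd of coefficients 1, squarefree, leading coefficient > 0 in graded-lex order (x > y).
deg p = 3. No degree-2 curve has this shape.
Reading off the gridlines: it meets the x-axis at x = 0 (among the integer gridlines); among the integer gridlines, it crosses the y-axis at y ∈ {-1, 0}.
Together with the visible shape, these determine p as stated.

2*x^3 + x^2*y - 3*y^2 + 2*x - 3*y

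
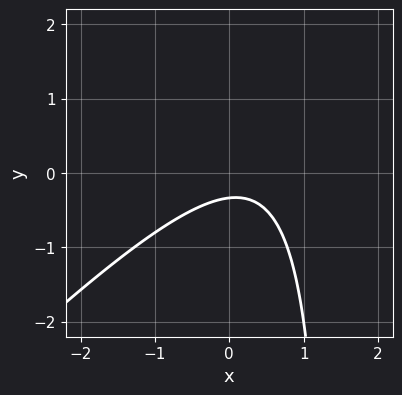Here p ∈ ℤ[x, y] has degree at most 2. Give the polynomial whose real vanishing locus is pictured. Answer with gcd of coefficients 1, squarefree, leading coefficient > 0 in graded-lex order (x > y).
2*x^2 - 2*x*y - x + 3*y + 1

deg p = 2. The shape is more complex than any degree-1 curve.
Reading off the gridlines: no x-intercept at any integer in the box.
Matching integer coefficients to the picture gives p.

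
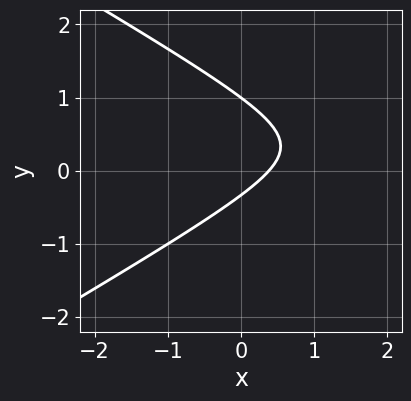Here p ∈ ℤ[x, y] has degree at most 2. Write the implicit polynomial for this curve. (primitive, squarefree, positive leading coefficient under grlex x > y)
x^2 - 3*y^2 - 3*x + 2*y + 1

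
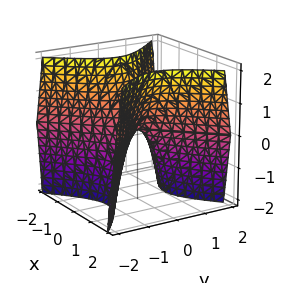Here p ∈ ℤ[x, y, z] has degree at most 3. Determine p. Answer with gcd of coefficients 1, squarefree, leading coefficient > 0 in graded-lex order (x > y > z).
2*x^2 - 2*y^2 - z

(a) deg p = 2. A hyperbolic paraboloid; a quadric.
(b) Symmetries: the x ↦ −x reflection is a symmetry, so x appears only in even powers; mirror symmetry y ↦ −y ⇒ only even powers of y.
(c) Against the integer gridlines: one x-axis crossing is at x = 0; it crosses the z-axis at the gridline z = 0; it crosses the y-axis at the gridline y = 0.
(d) Matching integer coefficients to the picture gives p.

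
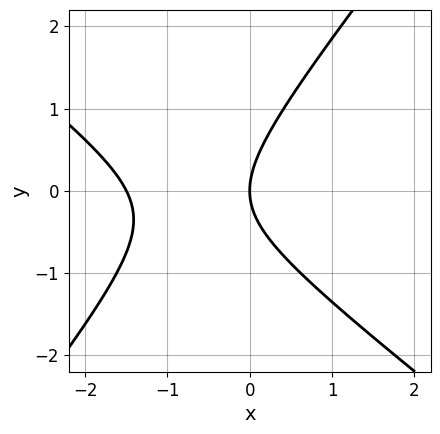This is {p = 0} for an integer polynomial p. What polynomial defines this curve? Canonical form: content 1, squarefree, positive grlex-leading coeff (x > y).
2*x^2 + x*y - 2*y^2 + 3*x

deg p = 2.
From the visible intercepts: it meets the x-axis at x = 0 (among the integer gridlines); it crosses the y-axis at the gridline y = 0.
Assembling these constraints gives the stated polynomial.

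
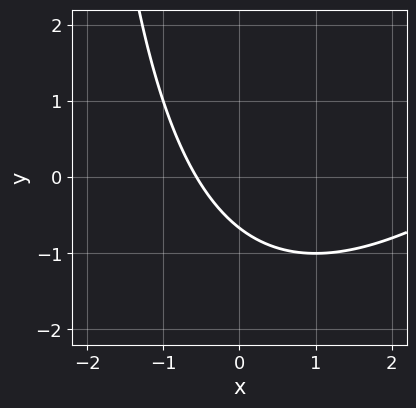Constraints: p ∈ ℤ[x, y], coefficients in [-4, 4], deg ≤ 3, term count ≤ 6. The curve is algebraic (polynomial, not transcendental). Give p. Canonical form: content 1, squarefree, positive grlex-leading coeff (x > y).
x^2 - x*y - 3*x - 3*y - 2

Degree: the shape is more complex than any degree-1 curve, so deg p = 2.
Putting this together gives p.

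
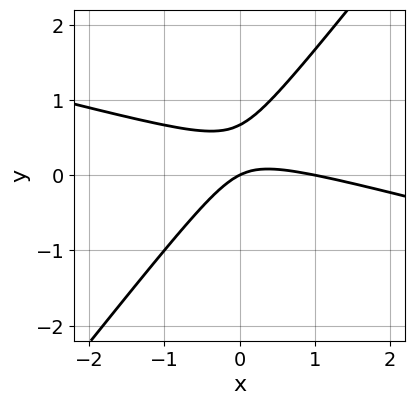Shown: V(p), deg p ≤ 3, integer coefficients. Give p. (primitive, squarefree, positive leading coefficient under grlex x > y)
(a) Degree: a generic line meets the curve in up to 2 points, so deg p = 2.
(b) From the visible intercepts: one y-axis crossing is at y = 0; among the integer gridlines, it crosses the x-axis at x ∈ {0, 1}.
(c) Together with the visible shape, these determine p as stated.

x^2 + 3*x*y - 3*y^2 - x + 2*y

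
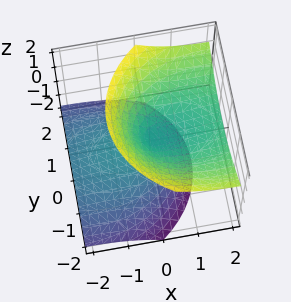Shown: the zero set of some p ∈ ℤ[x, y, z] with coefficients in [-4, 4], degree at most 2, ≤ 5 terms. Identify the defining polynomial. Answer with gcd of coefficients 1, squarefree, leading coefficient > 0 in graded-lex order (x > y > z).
x^2 - 3*x*z + 2*y^2 - 2*z^2

1. deg p = 2.
2. Checking where it meets the axes: it meets the x-axis at x = 0 (among the integer gridlines); one y-axis crossing is at y = 0; it crosses the z-axis at the gridline z = 0.
3. The integer polynomial consistent with all of this is the stated p.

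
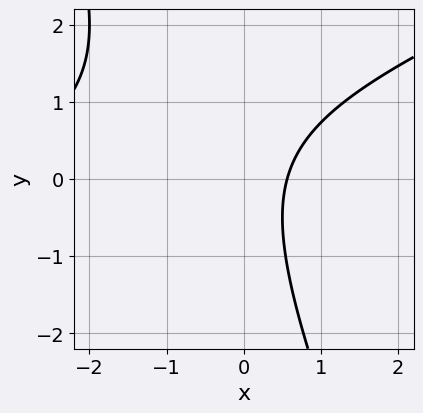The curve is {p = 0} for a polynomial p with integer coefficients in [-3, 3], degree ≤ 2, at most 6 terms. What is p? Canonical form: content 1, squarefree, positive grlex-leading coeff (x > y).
x^2 - 2*x*y - y^2 + 3*x - 2

(a) The degree is 2 — the shape is more complex than any degree-1 curve.
(b) Against the integer gridlines: the curve avoids every integer y-axis point in the box.
(c) Together with the visible shape, these determine p as stated.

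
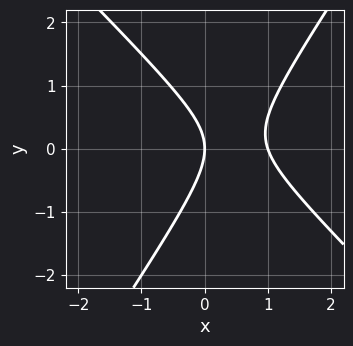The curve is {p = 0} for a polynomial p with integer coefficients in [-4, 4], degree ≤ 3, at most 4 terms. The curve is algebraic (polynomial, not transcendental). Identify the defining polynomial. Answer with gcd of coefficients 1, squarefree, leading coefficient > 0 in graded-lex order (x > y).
3*x^2 + x*y - 2*y^2 - 3*x

Degree: no degree-1 curve has this shape, so deg p = 2.
From the visible intercepts: it crosses the y-axis at the gridline y = 0; among the integer gridlines, it crosses the x-axis at x ∈ {0, 1}.
Together with the visible shape, these determine p as stated.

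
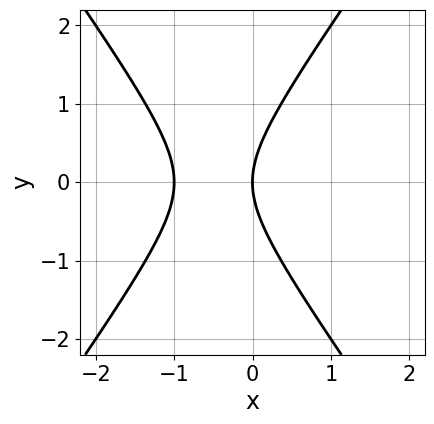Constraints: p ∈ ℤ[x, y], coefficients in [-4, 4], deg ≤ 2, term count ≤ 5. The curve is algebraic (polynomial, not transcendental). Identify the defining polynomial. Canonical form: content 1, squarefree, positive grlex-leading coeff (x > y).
1. The degree is 2 — no degree-1 curve has this shape.
2. Symmetries: it's symmetric under y → −y, forcing even powers of y.
3. Reading off the gridlines: one y-axis crossing is at y = 0; among the integer gridlines, it crosses the x-axis at x ∈ {-1, 0}.
4. Matching integer coefficients to the picture gives p.

2*x^2 - y^2 + 2*x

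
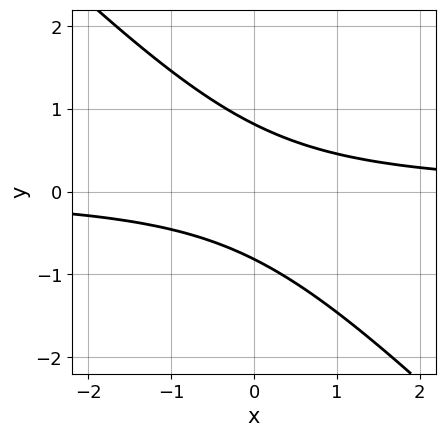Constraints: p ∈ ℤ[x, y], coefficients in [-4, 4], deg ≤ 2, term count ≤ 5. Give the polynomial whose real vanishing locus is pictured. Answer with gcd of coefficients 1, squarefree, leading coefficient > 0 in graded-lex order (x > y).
1. The degree is 2 — a generic line meets the curve in up to 2 points.
2. Reading off the gridlines: no x-intercept at any integer in the box.
3. Putting this together gives p.

3*x*y + 3*y^2 - 2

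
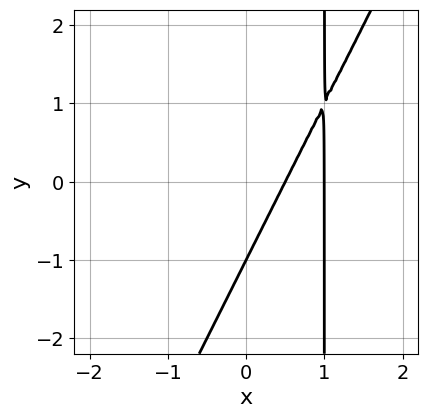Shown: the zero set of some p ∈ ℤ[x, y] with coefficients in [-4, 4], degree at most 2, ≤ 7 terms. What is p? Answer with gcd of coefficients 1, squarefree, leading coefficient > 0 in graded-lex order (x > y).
(a) The degree is 2 — a generic line meets the curve in up to 2 points.
(b) Observable constraints: it crosses the y-axis at the gridline y = -1; it meets the x-axis at x = 1 (among the integer gridlines).
(c) These observations pin down the coefficients.

2*x^2 - x*y - 3*x + y + 1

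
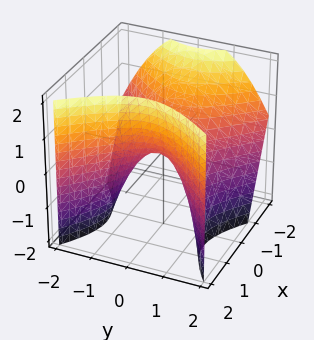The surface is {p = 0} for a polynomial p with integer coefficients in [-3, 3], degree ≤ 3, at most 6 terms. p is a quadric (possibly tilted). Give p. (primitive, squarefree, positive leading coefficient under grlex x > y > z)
The degree is 2 — no degree-1 surface has this shape.
Against the integer gridlines: it meets the z-axis at z = 0 (among the integer gridlines); it meets the x-axis at x = 0 (among the integer gridlines); it meets the y-axis at y = 0 (among the integer gridlines).
Solving for integer coefficients yields p as stated.

2*x^2 + x*z - 2*y^2 - 2*z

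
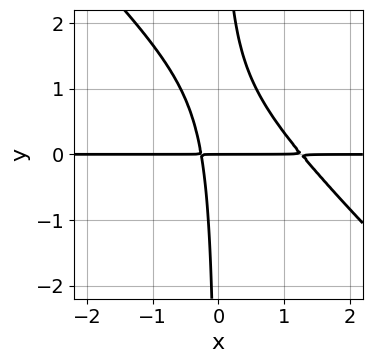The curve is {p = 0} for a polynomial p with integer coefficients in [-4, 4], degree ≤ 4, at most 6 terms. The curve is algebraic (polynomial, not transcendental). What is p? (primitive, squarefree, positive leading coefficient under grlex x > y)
The degree is 3 — the shape is more complex than any degree-2 curve.
From the visible intercepts: it crosses the y-axis at the gridline y = 0; the visible x-axis segment lies entirely on the curve.
Putting this together gives p.

3*x^2*y + 3*x*y^2 - 3*x*y - y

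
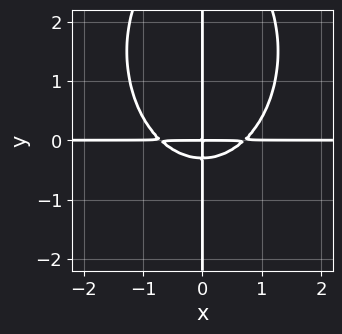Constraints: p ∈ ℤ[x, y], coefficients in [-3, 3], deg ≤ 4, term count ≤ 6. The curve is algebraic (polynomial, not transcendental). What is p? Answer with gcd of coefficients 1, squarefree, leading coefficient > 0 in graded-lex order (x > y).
1. The degree is 4 — a generic line meets the curve in up to 4 points.
2. Reading off the gridlines: every point of the x-axis in the box is on the curve; the visible y-axis segment lies entirely on the curve.
3. These observations pin down the coefficients.

2*x^3*y + x*y^3 - 3*x*y^2 - x*y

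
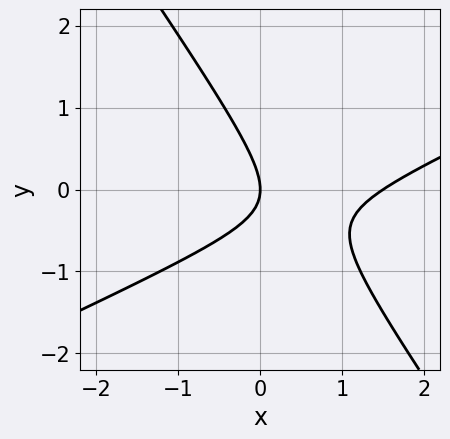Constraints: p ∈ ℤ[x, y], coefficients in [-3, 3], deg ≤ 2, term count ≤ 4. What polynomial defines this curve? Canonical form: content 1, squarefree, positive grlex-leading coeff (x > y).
1. Degree: no degree-1 curve has this shape, so deg p = 2.
2. Observable constraints: one y-axis crossing is at y = 0; one x-axis crossing is at x = 0.
3. Assembling these constraints gives the stated polynomial.

2*x^2 - 3*x*y - 3*y^2 - 3*x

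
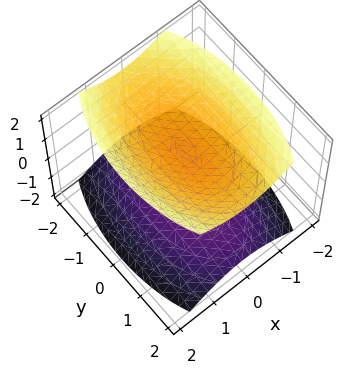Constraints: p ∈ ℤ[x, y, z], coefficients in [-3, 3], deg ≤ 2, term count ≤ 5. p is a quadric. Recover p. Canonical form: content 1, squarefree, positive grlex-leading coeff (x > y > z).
3*x^2 + y^2 - 3*z^2 + 3

First, the picture has 2 separate pieces. They look like related sheets of one shape, so recover p as a whole.
Next, the degree is 2 — two sheets facing apart; a quadric.
Then, symmetries: it's symmetric under y → −y, forcing even powers of y; mirror symmetry z ↦ −z ⇒ only even powers of z; mirror symmetry x ↦ −x ⇒ only even powers of x.
Next, observable constraints: the surface avoids every integer y-axis point in the box; the z-axis gridline crossings are at z ∈ {-1, 1}; the surface avoids every integer x-axis point in the box.
Finally, solving for integer coefficients yields p as stated.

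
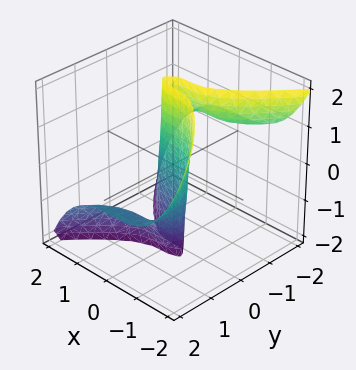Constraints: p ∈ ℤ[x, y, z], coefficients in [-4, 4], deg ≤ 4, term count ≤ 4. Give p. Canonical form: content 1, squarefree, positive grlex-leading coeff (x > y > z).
2*x^3 + 3*y^2*z + 3*y

First, degree: a generic line meets the surface in up to 3 points, so deg p = 3.
Then, from the axis intercepts and sections: it meets the y-axis at y = 0 (among the integer gridlines); it crosses the x-axis at the gridline x = 0; the visible z-axis segment lies entirely on the surface.
Finally, solving for integer coefficients yields p as stated.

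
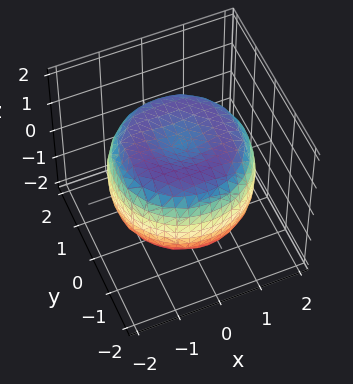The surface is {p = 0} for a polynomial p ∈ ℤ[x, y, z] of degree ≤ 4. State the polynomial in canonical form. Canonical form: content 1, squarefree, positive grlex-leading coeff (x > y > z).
x^4 + 2*x^2*y^2 + y^4 - 2*x^2 - 2*y^2 + 2*z^2 - 2

First, deg p = 4. The shape is more complex than any degree-3 surface.
Then, symmetry: every cross-section ⟂ z is a circle, so x, y appear only via x² + y².
Next, checking where it meets the axes: among the integer gridlines, it crosses the z-axis at z ∈ {-1, 1}; a circular section at z = 0 has radius between 1 and 2.
Finally, together with the visible shape, these determine p as stated.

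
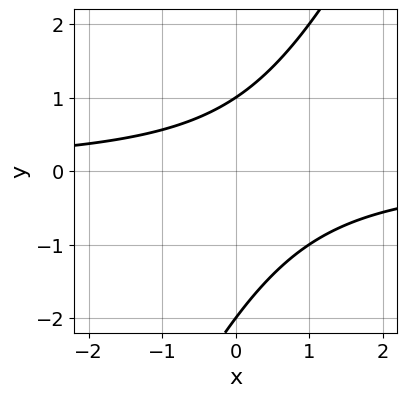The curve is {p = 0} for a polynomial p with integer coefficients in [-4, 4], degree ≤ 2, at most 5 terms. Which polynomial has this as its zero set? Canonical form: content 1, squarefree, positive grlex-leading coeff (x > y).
First, the degree is 2 — a generic line meets the curve in up to 2 points.
Next, observable constraints: among the integer gridlines, it crosses the y-axis at y ∈ {-2, 1}; no x-intercept at any integer in the box.
Finally, putting this together gives p.

2*x*y - y^2 - y + 2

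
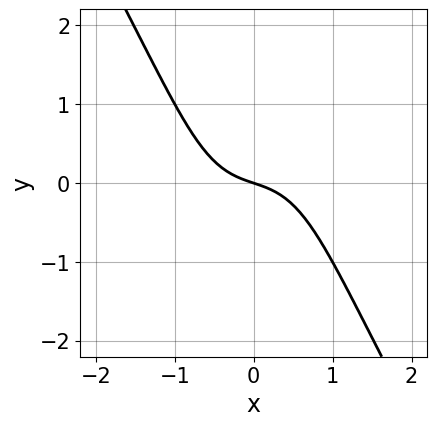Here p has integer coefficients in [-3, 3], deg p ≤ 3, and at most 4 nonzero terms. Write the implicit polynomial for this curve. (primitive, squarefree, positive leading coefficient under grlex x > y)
1. The degree is 3 — the shape is more complex than any degree-2 curve.
2. Checking where it meets the axes: it crosses the y-axis at the gridline y = 0; one x-axis crossing is at x = 0.
3. These observations pin down the coefficients.

3*x^3 - x*y^2 + x + 3*y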